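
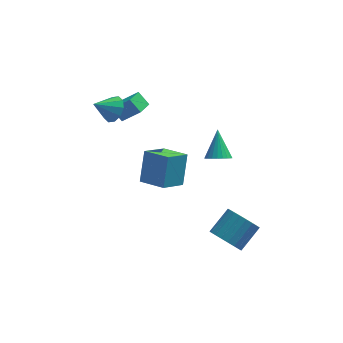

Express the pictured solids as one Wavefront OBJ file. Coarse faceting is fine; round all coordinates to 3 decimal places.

v 3.353 -4.043 -4.022
v 4.043 -3.978 -4.824
v 5.116 -2.972 -3.821
v 4.427 -3.037 -3.018
v 3.784 -3.628 -4.897
v 4.857 -2.623 -3.894
v 3.451 -3.351 -4.819
v 4.524 -2.346 -3.816
v 3.101 -3.193 -4.603
v 4.174 -2.188 -3.599
v 2.794 -3.182 -4.286
v 3.867 -2.177 -3.283
v 2.585 -3.319 -3.923
v 3.658 -2.314 -2.92
v 2.508 -3.582 -3.578
v 3.581 -2.577 -2.575
v 2.577 -3.925 -3.309
v 3.651 -2.92 -2.306
v 2.781 -4.287 -3.164
v 3.854 -3.282 -2.161
v 3.084 -4.608 -3.167
v 4.157 -3.603 -2.163
v 3.433 -4.831 -3.317
v 4.506 -3.826 -2.314
v 3.768 -4.917 -3.59
v 4.842 -3.912 -2.586
v 4.032 -4.852 -3.937
v 5.105 -3.847 -2.934
v 4.179 -4.647 -4.299
v 5.252 -3.642 -3.295
v 4.182 -4.338 -4.612
v 5.256 -3.333 -3.609
v -2.676 1.235 3.147
v -1.647 0.94 4.184
v -2.167 2.206 2.919
v -1.138 1.911 3.955
v -2.102 0.769 2.445
v -1.073 0.474 3.481
v -1.593 1.74 2.216
v -0.564 1.445 3.253
v 3.361 1.794 -2.265
v 4.153 1.701 -2.199
v 3.399 3.126 -0.855
v 4.136 1.928 -2.413
v 4.001 2.135 -2.604
v 3.768 2.289 -2.744
v 3.474 2.369 -2.81
v 3.162 2.361 -2.794
v 2.881 2.266 -2.698
v 2.673 2.1 -2.535
v 2.569 1.887 -2.332
v 2.586 1.661 -2.118
v 2.721 1.454 -1.927
v 2.953 1.299 -1.787
v 3.248 1.22 -1.72
v 3.559 1.228 -1.736
v 3.841 1.322 -1.833
v 4.049 1.489 -1.995
v -2.551 0.785 3.522
v -1.992 0.326 4.04
v -3.649 0.415 4.378
v -2.017 0.841 4.231
v -2.246 1.335 4.151
v -2.591 1.619 3.831
v -2.922 1.584 3.392
v -3.111 1.244 3.003
v -3.086 0.728 2.813
v -2.857 0.234 2.893
v -2.511 -0.049 3.213
v -2.181 -0.014 3.652
v -1.203 -0.653 -1.745
v -0.897 0.406 -0.005
v -0.067 0.363 -2.563
v 0.239 1.422 -0.823
v 0.061 -1.722 -1.317
v 0.367 -0.663 0.423
v 1.197 -0.706 -2.135
v 1.503 0.353 -0.395
f 2 1 5
f 2 5 3
f 3 5 6
f 3 6 4
f 5 1 7
f 5 7 6
f 6 7 8
f 6 8 4
f 7 1 9
f 7 9 8
f 8 9 10
f 8 10 4
f 9 1 11
f 9 11 10
f 10 11 12
f 10 12 4
f 11 1 13
f 11 13 12
f 12 13 14
f 12 14 4
f 13 1 15
f 13 15 14
f 14 15 16
f 14 16 4
f 15 1 17
f 15 17 16
f 16 17 18
f 16 18 4
f 17 1 19
f 17 19 18
f 18 19 20
f 18 20 4
f 19 1 21
f 19 21 20
f 20 21 22
f 20 22 4
f 21 1 23
f 21 23 22
f 22 23 24
f 22 24 4
f 23 1 25
f 23 25 24
f 24 25 26
f 24 26 4
f 25 1 27
f 25 27 26
f 26 27 28
f 26 28 4
f 27 1 29
f 27 29 28
f 28 29 30
f 28 30 4
f 29 1 31
f 29 31 30
f 30 31 32
f 30 32 4
f 31 1 2
f 31 2 32
f 32 2 3
f 32 3 4
f 34 36 33
f 37 34 33
f 33 36 35
f 35 37 33
f 34 40 36
f 38 34 37
f 38 40 34
f 36 40 35
f 39 37 35
f 35 40 39
f 39 38 37
f 40 38 39
f 42 41 44
f 42 44 43
f 44 41 45
f 44 45 43
f 45 41 46
f 45 46 43
f 46 41 47
f 46 47 43
f 47 41 48
f 47 48 43
f 48 41 49
f 48 49 43
f 49 41 50
f 49 50 43
f 50 41 51
f 50 51 43
f 51 41 52
f 51 52 43
f 52 41 53
f 52 53 43
f 53 41 54
f 53 54 43
f 54 41 55
f 54 55 43
f 55 41 56
f 55 56 43
f 56 41 57
f 56 57 43
f 57 41 58
f 57 58 43
f 58 41 42
f 58 42 43
f 60 59 62
f 60 62 61
f 62 59 63
f 62 63 61
f 63 59 64
f 63 64 61
f 64 59 65
f 64 65 61
f 65 59 66
f 65 66 61
f 66 59 67
f 66 67 61
f 67 59 68
f 67 68 61
f 68 59 69
f 68 69 61
f 69 59 70
f 69 70 61
f 70 59 60
f 70 60 61
f 72 74 71
f 75 72 71
f 71 74 73
f 73 75 71
f 72 78 74
f 76 72 75
f 76 78 72
f 74 78 73
f 77 75 73
f 73 78 77
f 77 76 75
f 78 76 77



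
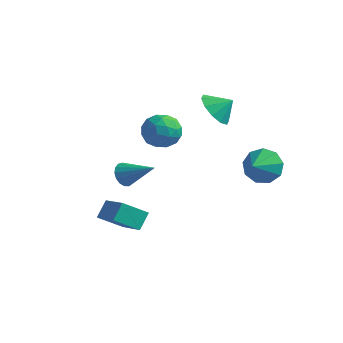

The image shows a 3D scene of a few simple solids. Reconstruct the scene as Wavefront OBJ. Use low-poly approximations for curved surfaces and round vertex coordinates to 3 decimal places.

v -3.975 4.273 1.007
v -2.861 4.357 0.871
v -3.879 2.483 0.689
v -2.765 2.567 0.553
v -3.221 2.715 1.571
v -3.28 3.821 1.768
v -3.46 3.019 -0.208
v -3.519 4.125 -0.011
v -2.543 3.581 0.12
v -2.395 3.394 1.22
v -4.345 3.446 0.34
v -4.197 3.259 1.44
v -3.426 4.472 0.967
v -3.314 2.368 0.593
v -3.581 2.455 1.191
v -2.927 2.504 1.112
v -3.672 4.157 1.494
v -3.018 4.207 1.414
v -3.229 3.242 1.826
v -3.722 2.633 0.146
v -3.068 2.683 0.066
v -3.813 4.336 0.448
v -3.159 4.385 0.369
v -3.511 3.598 -0.266
v -2.585 4.066 0.446
v -2.529 3.013 0.259
v -2.937 3.279 -0.188
v -2.972 3.929 -0.073
v -2.498 3.955 1.092
v -2.441 2.903 0.905
v -2.709 2.99 1.504
v -2.744 3.641 1.619
v -2.311 3.5 0.651
v -4.299 3.937 0.655
v -4.242 2.885 0.468
v -3.996 3.199 -0.059
v -4.031 3.85 0.056
v -4.211 3.827 1.301
v -4.155 2.774 1.114
v -3.768 2.911 1.633
v -3.803 3.561 1.748
v -4.429 3.34 0.909
v 0.023 3.287 3.489
v 0.805 3.198 2.735
v 0.737 3.773 4.171
v 0.493 3.787 2.642
v 0.001 4.186 2.872
v -0.482 4.241 3.338
v -0.772 3.932 3.862
v -0.759 3.377 4.243
v -0.446 2.787 4.336
v 0.046 2.389 4.106
v 0.529 2.333 3.64
v 0.819 2.642 3.116
v -1.344 -2.103 0.959
v -0.977 -2.238 0.355
v 0.264 -1.857 1.881
v -1.026 -1.897 0.348
v -1.147 -1.603 0.481
v -1.313 -1.424 0.724
v -1.487 -1.4 1.02
v -1.628 -1.538 1.303
v -1.704 -1.805 1.507
v -1.697 -2.141 1.586
v -1.61 -2.468 1.521
v -1.462 -2.711 1.327
v -1.287 -2.815 1.049
v -1.125 -2.757 0.751
v -1.013 -2.548 0.5
v -2.847 -2.403 -2.461
v -2.896 -1.643 -1.654
v -2.004 -1.458 -3.301
v -2.053 -0.698 -2.494
v -1.227 -3.142 -1.666
v -1.276 -2.382 -0.859
v -0.384 -2.197 -2.506
v -0.433 -1.437 -1.699
v 2.632 3.685 0.228
v 3.061 4.2 1.074
v 2.868 2.395 0.892
v 2.333 4.117 1.172
v 1.745 3.831 0.827
v 1.572 3.477 0.202
v 1.895 3.221 -0.411
v 2.562 3.181 -0.725
v 3.262 3.377 -0.594
v 3.667 3.717 -0.078
v 3.588 4.042 0.581
f 1 38 17
f 38 12 41
f 17 41 6
f 38 41 17
f 1 17 13
f 17 6 18
f 13 18 2
f 17 18 13
f 1 13 22
f 13 2 23
f 22 23 8
f 13 23 22
f 1 22 34
f 22 8 37
f 34 37 11
f 22 37 34
f 1 34 38
f 34 11 42
f 38 42 12
f 34 42 38
f 2 18 29
f 18 6 32
f 29 32 10
f 18 32 29
f 6 41 19
f 41 12 40
f 19 40 5
f 41 40 19
f 12 42 39
f 42 11 35
f 39 35 3
f 42 35 39
f 11 37 36
f 37 8 24
f 36 24 7
f 37 24 36
f 8 23 28
f 23 2 25
f 28 25 9
f 23 25 28
f 4 30 16
f 30 10 31
f 16 31 5
f 30 31 16
f 4 16 14
f 16 5 15
f 14 15 3
f 16 15 14
f 4 14 21
f 14 3 20
f 21 20 7
f 14 20 21
f 4 21 26
f 21 7 27
f 26 27 9
f 21 27 26
f 4 26 30
f 26 9 33
f 30 33 10
f 26 33 30
f 5 31 19
f 31 10 32
f 19 32 6
f 31 32 19
f 3 15 39
f 15 5 40
f 39 40 12
f 15 40 39
f 7 20 36
f 20 3 35
f 36 35 11
f 20 35 36
f 9 27 28
f 27 7 24
f 28 24 8
f 27 24 28
f 10 33 29
f 33 9 25
f 29 25 2
f 33 25 29
f 44 43 46
f 44 46 45
f 46 43 47
f 46 47 45
f 47 43 48
f 47 48 45
f 48 43 49
f 48 49 45
f 49 43 50
f 49 50 45
f 50 43 51
f 50 51 45
f 51 43 52
f 51 52 45
f 52 43 53
f 52 53 45
f 53 43 54
f 53 54 45
f 54 43 44
f 54 44 45
f 56 55 58
f 56 58 57
f 58 55 59
f 58 59 57
f 59 55 60
f 59 60 57
f 60 55 61
f 60 61 57
f 61 55 62
f 61 62 57
f 62 55 63
f 62 63 57
f 63 55 64
f 63 64 57
f 64 55 65
f 64 65 57
f 65 55 66
f 65 66 57
f 66 55 67
f 66 67 57
f 67 55 68
f 67 68 57
f 68 55 69
f 68 69 57
f 69 55 56
f 69 56 57
f 71 73 70
f 74 71 70
f 70 73 72
f 72 74 70
f 71 77 73
f 75 71 74
f 75 77 71
f 73 77 72
f 76 74 72
f 72 77 76
f 76 75 74
f 77 75 76
f 79 78 81
f 79 81 80
f 81 78 82
f 81 82 80
f 82 78 83
f 82 83 80
f 83 78 84
f 83 84 80
f 84 78 85
f 84 85 80
f 85 78 86
f 85 86 80
f 86 78 87
f 86 87 80
f 87 78 88
f 87 88 80
f 88 78 79
f 88 79 80



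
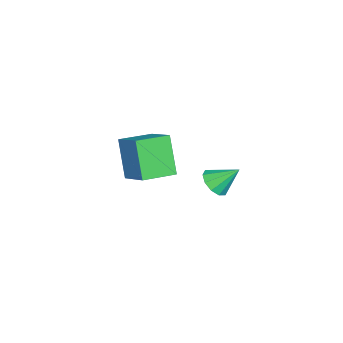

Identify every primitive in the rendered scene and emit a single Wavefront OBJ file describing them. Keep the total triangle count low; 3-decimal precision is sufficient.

v 1.873 -2.544 -0.721
v 0.987 -3.195 1.127
v 2.86 -1.325 0.182
v 1.974 -1.976 2.03
v 3.106 -3.684 -0.53
v 2.22 -4.335 1.318
v 4.093 -2.465 0.373
v 3.207 -3.116 2.221
v -2.733 -1.402 -4.535
v -2.036 -0.978 -4.836
v -2.947 -0.278 -3.445
v -2.467 -0.8 -5.104
v -2.999 -0.852 -5.154
v -3.431 -1.114 -4.968
v -3.596 -1.486 -4.617
v -3.431 -1.826 -4.234
v -3 -2.004 -3.966
v -2.467 -1.952 -3.916
v -2.036 -1.69 -4.101
v -1.871 -1.318 -4.453
f 2 4 1
f 5 2 1
f 1 4 3
f 3 5 1
f 2 8 4
f 6 2 5
f 6 8 2
f 4 8 3
f 7 5 3
f 3 8 7
f 7 6 5
f 8 6 7
f 10 9 12
f 10 12 11
f 12 9 13
f 12 13 11
f 13 9 14
f 13 14 11
f 14 9 15
f 14 15 11
f 15 9 16
f 15 16 11
f 16 9 17
f 16 17 11
f 17 9 18
f 17 18 11
f 18 9 19
f 18 19 11
f 19 9 20
f 19 20 11
f 20 9 10
f 20 10 11



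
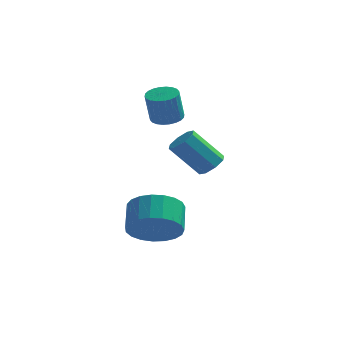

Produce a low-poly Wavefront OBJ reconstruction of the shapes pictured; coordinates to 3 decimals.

v 1.972 1.247 -2.443
v 2.334 1.482 -2.103
v 1.35 1.369 -0.977
v 0.988 1.133 -1.317
v 2.085 1.764 -2.293
v 1.101 1.65 -1.166
v 1.769 1.742 -2.57
v 0.785 1.628 -1.444
v 1.573 1.43 -2.774
v 0.588 1.317 -1.647
v 1.61 1.011 -2.783
v 0.626 0.898 -1.657
v 1.859 0.73 -2.594
v 0.875 0.616 -1.467
v 2.175 0.752 -2.316
v 1.191 0.638 -1.19
v 2.372 1.063 -2.113
v 1.387 0.95 -0.986
v 0.701 -2.011 -3.956
v 1.511 -1.696 -4.258
v 1.389 -0.814 -3.667
v 0.579 -1.129 -3.364
v 1.269 -1.556 -4.519
v 1.146 -0.673 -3.927
v 0.928 -1.494 -4.682
v 0.806 -0.611 -4.09
v 0.548 -1.521 -4.719
v 0.426 -0.638 -4.127
v 0.195 -1.633 -4.625
v 0.073 -0.75 -4.033
v -0.071 -1.811 -4.415
v -0.193 -0.928 -3.823
v -0.203 -2.023 -4.125
v -0.325 -1.14 -3.533
v -0.179 -2.234 -3.807
v -0.301 -1.351 -3.215
v -0.003 -2.406 -3.514
v -0.125 -1.523 -2.922
v 0.295 -2.509 -3.297
v 0.173 -1.626 -2.705
v 0.663 -2.527 -3.195
v 0.541 -1.644 -2.603
v 1.038 -2.455 -3.224
v 0.916 -1.573 -2.632
v 1.355 -2.307 -3.38
v 1.232 -1.424 -2.788
v 1.558 -2.108 -3.635
v 1.436 -1.225 -3.043
v 1.613 -1.892 -3.946
v 1.491 -1.009 -3.354
v 0.383 1.944 -0.668
v 0.815 2.296 -0.543
v 0.688 2.047 0.593
v 0.257 1.696 0.468
v 0.641 2.434 -0.532
v 0.514 2.186 0.604
v 0.428 2.498 -0.542
v 0.301 2.25 0.594
v 0.209 2.478 -0.571
v 0.082 2.23 0.565
v 0.016 2.376 -0.615
v -0.111 2.128 0.521
v -0.121 2.209 -0.667
v -0.248 1.961 0.47
v -0.181 2.001 -0.719
v -0.308 1.753 0.417
v -0.155 1.785 -0.763
v -0.282 1.537 0.373
v -0.048 1.593 -0.793
v -0.175 1.344 0.343
v 0.126 1.454 -0.804
v -0.001 1.206 0.332
v 0.339 1.39 -0.794
v 0.212 1.142 0.342
v 0.558 1.41 -0.765
v 0.431 1.162 0.371
v 0.751 1.512 -0.721
v 0.624 1.264 0.415
v 0.888 1.679 -0.67
v 0.761 1.431 0.467
v 0.948 1.887 -0.617
v 0.821 1.639 0.519
v 0.922 2.103 -0.573
v 0.795 1.855 0.563
f 2 1 5
f 2 5 3
f 3 5 6
f 3 6 4
f 5 1 7
f 5 7 6
f 6 7 8
f 6 8 4
f 7 1 9
f 7 9 8
f 8 9 10
f 8 10 4
f 9 1 11
f 9 11 10
f 10 11 12
f 10 12 4
f 11 1 13
f 11 13 12
f 12 13 14
f 12 14 4
f 13 1 15
f 13 15 14
f 14 15 16
f 14 16 4
f 15 1 17
f 15 17 16
f 16 17 18
f 16 18 4
f 17 1 2
f 17 2 18
f 18 2 3
f 18 3 4
f 20 19 23
f 20 23 21
f 21 23 24
f 21 24 22
f 23 19 25
f 23 25 24
f 24 25 26
f 24 26 22
f 25 19 27
f 25 27 26
f 26 27 28
f 26 28 22
f 27 19 29
f 27 29 28
f 28 29 30
f 28 30 22
f 29 19 31
f 29 31 30
f 30 31 32
f 30 32 22
f 31 19 33
f 31 33 32
f 32 33 34
f 32 34 22
f 33 19 35
f 33 35 34
f 34 35 36
f 34 36 22
f 35 19 37
f 35 37 36
f 36 37 38
f 36 38 22
f 37 19 39
f 37 39 38
f 38 39 40
f 38 40 22
f 39 19 41
f 39 41 40
f 40 41 42
f 40 42 22
f 41 19 43
f 41 43 42
f 42 43 44
f 42 44 22
f 43 19 45
f 43 45 44
f 44 45 46
f 44 46 22
f 45 19 47
f 45 47 46
f 46 47 48
f 46 48 22
f 47 19 49
f 47 49 48
f 48 49 50
f 48 50 22
f 49 19 20
f 49 20 50
f 50 20 21
f 50 21 22
f 52 51 55
f 52 55 53
f 53 55 56
f 53 56 54
f 55 51 57
f 55 57 56
f 56 57 58
f 56 58 54
f 57 51 59
f 57 59 58
f 58 59 60
f 58 60 54
f 59 51 61
f 59 61 60
f 60 61 62
f 60 62 54
f 61 51 63
f 61 63 62
f 62 63 64
f 62 64 54
f 63 51 65
f 63 65 64
f 64 65 66
f 64 66 54
f 65 51 67
f 65 67 66
f 66 67 68
f 66 68 54
f 67 51 69
f 67 69 68
f 68 69 70
f 68 70 54
f 69 51 71
f 69 71 70
f 70 71 72
f 70 72 54
f 71 51 73
f 71 73 72
f 72 73 74
f 72 74 54
f 73 51 75
f 73 75 74
f 74 75 76
f 74 76 54
f 75 51 77
f 75 77 76
f 76 77 78
f 76 78 54
f 77 51 79
f 77 79 78
f 78 79 80
f 78 80 54
f 79 51 81
f 79 81 80
f 80 81 82
f 80 82 54
f 81 51 83
f 81 83 82
f 82 83 84
f 82 84 54
f 83 51 52
f 83 52 84
f 84 52 53
f 84 53 54



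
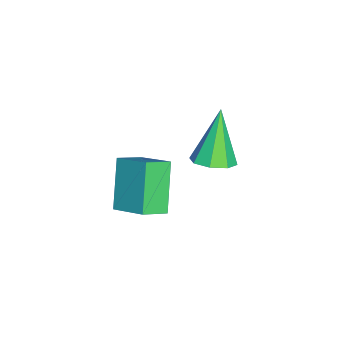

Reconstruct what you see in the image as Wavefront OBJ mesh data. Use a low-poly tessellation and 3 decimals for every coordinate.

v -0.914 -3.901 -2.796
v -0.275 -2.899 -2.155
v 0.245 -3.794 -4.117
v 0.883 -2.792 -3.476
v -0.363 -4.528 -2.364
v 0.275 -3.526 -1.723
v 0.795 -4.421 -3.685
v 1.434 -3.419 -3.044
v -2.593 -1.992 -4.421
v -1.94 -2.004 -4.052
v -3.567 -1.928 -2.699
v -2.116 -1.471 -4.171
v -2.57 -1.243 -4.436
v -3.038 -1.453 -4.693
v -3.246 -1.98 -4.791
v -3.071 -2.513 -4.672
v -2.616 -2.742 -4.406
v -2.148 -2.531 -4.15
f 2 4 1
f 5 2 1
f 1 4 3
f 3 5 1
f 2 8 4
f 6 2 5
f 6 8 2
f 4 8 3
f 7 5 3
f 3 8 7
f 7 6 5
f 8 6 7
f 10 9 12
f 10 12 11
f 12 9 13
f 12 13 11
f 13 9 14
f 13 14 11
f 14 9 15
f 14 15 11
f 15 9 16
f 15 16 11
f 16 9 17
f 16 17 11
f 17 9 18
f 17 18 11
f 18 9 10
f 18 10 11



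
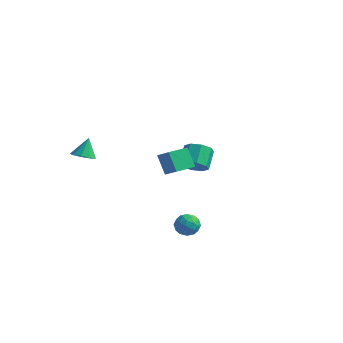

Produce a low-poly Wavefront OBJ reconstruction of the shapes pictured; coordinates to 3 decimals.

v 2.579 -2.473 -2.204
v 3.051 -2.24 -1.819
v 2.489 -3.32 -1.581
v 2.961 -3.087 -1.196
v 2.381 -2.79 -1.217
v 2.437 -2.266 -1.602
v 3.103 -3.294 -1.798
v 3.159 -2.77 -2.183
v 3.375 -2.747 -1.568
v 2.929 -2.436 -1.209
v 2.611 -3.124 -2.191
v 2.165 -2.813 -1.832
v 2.823 -2.282 -2.066
v 2.717 -3.278 -1.334
v 2.376 -3.103 -1.346
v 2.654 -2.966 -1.12
v 2.462 -2.298 -1.938
v 2.739 -2.161 -1.712
v 2.346 -2.484 -1.358
v 2.801 -3.399 -1.688
v 3.078 -3.262 -1.462
v 2.886 -2.594 -2.28
v 3.164 -2.457 -2.054
v 3.194 -3.076 -2.042
v 3.291 -2.444 -1.693
v 3.238 -2.941 -1.327
v 3.321 -3.063 -1.68
v 3.354 -2.755 -1.907
v 3.029 -2.261 -1.482
v 2.976 -2.758 -1.116
v 2.635 -2.583 -1.128
v 2.668 -2.276 -1.354
v 3.219 -2.559 -1.334
v 2.564 -2.802 -2.284
v 2.511 -3.299 -1.918
v 2.872 -3.284 -2.046
v 2.905 -2.977 -2.272
v 2.302 -2.619 -2.073
v 2.249 -3.116 -1.707
v 2.186 -2.805 -1.493
v 2.219 -2.497 -1.72
v 2.321 -3.001 -2.066
v -2.896 -3.366 1.174
v -2.299 -3.175 1.112
v -2.944 -2.894 2.166
v -2.567 -2.875 0.956
v -2.989 -2.805 0.902
v -3.367 -2.998 0.976
v -3.525 -3.363 1.142
v -3.389 -3.729 1.323
v -3.022 -3.926 1.434
v -2.596 -3.861 1.424
v -2.311 -3.564 1.296
v -1.297 0.151 0.273
v -0.408 -0.107 0.885
v -0.981 1.194 0.255
v -0.092 0.936 0.868
v -0.668 -0.056 -0.728
v 0.221 -0.314 -0.115
v -0.352 0.987 -0.745
v 0.537 0.729 -0.133
v -0.983 2.616 -1.418
v -0.272 2.678 -1.186
v -0.607 3.526 -0.39
v -1.317 3.464 -0.622
v -0.394 3.036 -1.618
v -0.728 3.884 -0.822
v -0.861 3.147 -1.933
v -1.195 3.995 -1.137
v -1.399 2.948 -1.946
v -1.733 3.796 -1.151
v -1.693 2.554 -1.65
v -2.028 3.402 -0.854
v -1.572 2.196 -1.218
v -1.906 3.044 -0.422
v -1.105 2.085 -0.903
v -1.439 2.933 -0.107
v -0.567 2.284 -0.889
v -0.901 3.132 -0.094
f 1 38 17
f 38 12 41
f 17 41 6
f 38 41 17
f 1 17 13
f 17 6 18
f 13 18 2
f 17 18 13
f 1 13 22
f 13 2 23
f 22 23 8
f 13 23 22
f 1 22 34
f 22 8 37
f 34 37 11
f 22 37 34
f 1 34 38
f 34 11 42
f 38 42 12
f 34 42 38
f 2 18 29
f 18 6 32
f 29 32 10
f 18 32 29
f 6 41 19
f 41 12 40
f 19 40 5
f 41 40 19
f 12 42 39
f 42 11 35
f 39 35 3
f 42 35 39
f 11 37 36
f 37 8 24
f 36 24 7
f 37 24 36
f 8 23 28
f 23 2 25
f 28 25 9
f 23 25 28
f 4 30 16
f 30 10 31
f 16 31 5
f 30 31 16
f 4 16 14
f 16 5 15
f 14 15 3
f 16 15 14
f 4 14 21
f 14 3 20
f 21 20 7
f 14 20 21
f 4 21 26
f 21 7 27
f 26 27 9
f 21 27 26
f 4 26 30
f 26 9 33
f 30 33 10
f 26 33 30
f 5 31 19
f 31 10 32
f 19 32 6
f 31 32 19
f 3 15 39
f 15 5 40
f 39 40 12
f 15 40 39
f 7 20 36
f 20 3 35
f 36 35 11
f 20 35 36
f 9 27 28
f 27 7 24
f 28 24 8
f 27 24 28
f 10 33 29
f 33 9 25
f 29 25 2
f 33 25 29
f 44 43 46
f 44 46 45
f 46 43 47
f 46 47 45
f 47 43 48
f 47 48 45
f 48 43 49
f 48 49 45
f 49 43 50
f 49 50 45
f 50 43 51
f 50 51 45
f 51 43 52
f 51 52 45
f 52 43 53
f 52 53 45
f 53 43 44
f 53 44 45
f 55 57 54
f 58 55 54
f 54 57 56
f 56 58 54
f 55 61 57
f 59 55 58
f 59 61 55
f 57 61 56
f 60 58 56
f 56 61 60
f 60 59 58
f 61 59 60
f 63 62 66
f 63 66 64
f 64 66 67
f 64 67 65
f 66 62 68
f 66 68 67
f 67 68 69
f 67 69 65
f 68 62 70
f 68 70 69
f 69 70 71
f 69 71 65
f 70 62 72
f 70 72 71
f 71 72 73
f 71 73 65
f 72 62 74
f 72 74 73
f 73 74 75
f 73 75 65
f 74 62 76
f 74 76 75
f 75 76 77
f 75 77 65
f 76 62 78
f 76 78 77
f 77 78 79
f 77 79 65
f 78 62 63
f 78 63 79
f 79 63 64
f 79 64 65



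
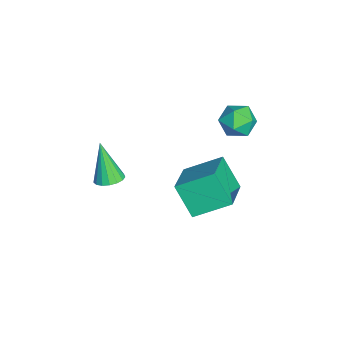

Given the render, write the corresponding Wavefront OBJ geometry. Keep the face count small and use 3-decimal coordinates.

v 0.032 1.106 2.185
v 1.933 0.68 3.021
v 0.017 2.784 3.075
v 1.918 2.358 3.911
v 0.802 1.842 0.809
v 2.703 1.416 1.645
v 0.787 3.52 1.699
v 2.688 3.094 2.535
v -3.211 4.431 2.285
v -2.393 3.991 2.056
v -3.727 3.129 2.944
v -2.909 2.689 2.715
v -2.912 3.378 3.379
v -2.594 4.183 2.972
v -3.526 2.937 2.028
v -3.208 3.742 1.621
v -2.587 3.068 1.898
v -2.208 3.34 2.733
v -3.912 3.78 2.267
v -3.533 4.052 3.102
v -1.599 -2.146 -0.238
v -0.93 -2.112 0.025
v -2.341 -2.534 1.698
v -1.043 -1.788 0.046
v -1.284 -1.545 0.003
v -1.597 -1.44 -0.096
v -1.911 -1.497 -0.228
v -2.153 -1.702 -0.361
v -2.268 -2.009 -0.467
v -2.23 -2.348 -0.52
v -2.048 -2.64 -0.509
v -1.763 -2.819 -0.436
v -1.44 -2.844 -0.317
v -1.154 -2.709 -0.181
v -0.97 -2.445 -0.057
f 2 4 1
f 5 2 1
f 1 4 3
f 3 5 1
f 2 8 4
f 6 2 5
f 6 8 2
f 4 8 3
f 7 5 3
f 3 8 7
f 7 6 5
f 8 6 7
f 9 20 14
f 9 14 10
f 9 10 16
f 9 16 19
f 9 19 20
f 10 14 18
f 14 20 13
f 20 19 11
f 19 16 15
f 16 10 17
f 12 18 13
f 12 13 11
f 12 11 15
f 12 15 17
f 12 17 18
f 13 18 14
f 11 13 20
f 15 11 19
f 17 15 16
f 18 17 10
f 22 21 24
f 22 24 23
f 24 21 25
f 24 25 23
f 25 21 26
f 25 26 23
f 26 21 27
f 26 27 23
f 27 21 28
f 27 28 23
f 28 21 29
f 28 29 23
f 29 21 30
f 29 30 23
f 30 21 31
f 30 31 23
f 31 21 32
f 31 32 23
f 32 21 33
f 32 33 23
f 33 21 34
f 33 34 23
f 34 21 35
f 34 35 23
f 35 21 22
f 35 22 23



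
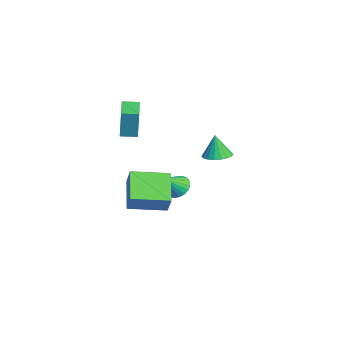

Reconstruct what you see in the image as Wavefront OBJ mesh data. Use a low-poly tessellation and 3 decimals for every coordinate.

v 0.252 3.364 0.488
v 0.715 4.069 0.6
v 0.068 3.256 1.932
v 0.363 4.203 0.565
v -0.011 4.172 0.515
v -0.332 3.981 0.459
v -0.538 3.667 0.41
v -0.587 3.294 0.375
v -0.47 2.934 0.363
v -0.21 2.66 0.376
v 0.142 2.525 0.411
v 0.515 2.556 0.461
v 0.837 2.748 0.516
v 1.043 3.061 0.566
v 1.092 3.435 0.6
v 0.975 3.794 0.612
v 2.527 -1.817 0.176
v 3.233 -1.72 1.276
v 2.64 0.265 -0.079
v 3.346 0.361 1.02
v 4.234 -2.041 -0.9
v 4.94 -1.945 0.199
v 4.347 0.04 -1.156
v 5.053 0.137 -0.056
v -3.089 1.754 -3.65
v -2.522 1.493 -4.198
v -2.471 0.786 -2.55
v -2.362 1.762 -4.051
v -2.328 2.029 -3.835
v -2.425 2.248 -3.588
v -2.638 2.383 -3.351
v -2.928 2.408 -3.166
v -3.246 2.32 -3.064
v -3.537 2.134 -3.064
v -3.75 1.883 -3.166
v -3.849 1.609 -3.351
v -3.817 1.36 -3.588
v -3.659 1.179 -3.835
v -3.402 1.098 -4.051
v -3.091 1.13 -4.197
v -2.78 1.269 -4.249
v -1.469 -1.598 2.414
v -1.288 -1.536 4.183
v -1.326 -0.66 2.366
v -1.145 -0.598 4.136
v 0.085 -1.842 2.264
v 0.266 -1.78 4.034
v 0.228 -0.904 2.217
v 0.409 -0.842 3.986
f 2 1 4
f 2 4 3
f 4 1 5
f 4 5 3
f 5 1 6
f 5 6 3
f 6 1 7
f 6 7 3
f 7 1 8
f 7 8 3
f 8 1 9
f 8 9 3
f 9 1 10
f 9 10 3
f 10 1 11
f 10 11 3
f 11 1 12
f 11 12 3
f 12 1 13
f 12 13 3
f 13 1 14
f 13 14 3
f 14 1 15
f 14 15 3
f 15 1 16
f 15 16 3
f 16 1 2
f 16 2 3
f 18 20 17
f 21 18 17
f 17 20 19
f 19 21 17
f 18 24 20
f 22 18 21
f 22 24 18
f 20 24 19
f 23 21 19
f 19 24 23
f 23 22 21
f 24 22 23
f 26 25 28
f 26 28 27
f 28 25 29
f 28 29 27
f 29 25 30
f 29 30 27
f 30 25 31
f 30 31 27
f 31 25 32
f 31 32 27
f 32 25 33
f 32 33 27
f 33 25 34
f 33 34 27
f 34 25 35
f 34 35 27
f 35 25 36
f 35 36 27
f 36 25 37
f 36 37 27
f 37 25 38
f 37 38 27
f 38 25 39
f 38 39 27
f 39 25 40
f 39 40 27
f 40 25 41
f 40 41 27
f 41 25 26
f 41 26 27
f 43 45 42
f 46 43 42
f 42 45 44
f 44 46 42
f 43 49 45
f 47 43 46
f 47 49 43
f 45 49 44
f 48 46 44
f 44 49 48
f 48 47 46
f 49 47 48



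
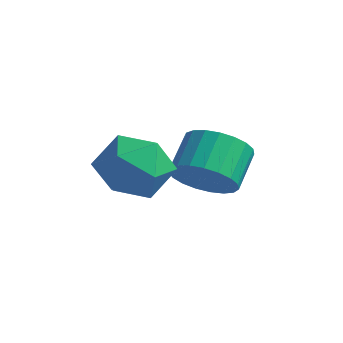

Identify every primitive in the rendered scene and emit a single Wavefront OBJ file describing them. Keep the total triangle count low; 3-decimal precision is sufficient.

v 1.555 -0.411 -3.467
v 2.501 -0.347 -3.119
v 2.111 0.674 -2.245
v 1.165 0.611 -2.593
v 2.507 -0.073 -3.437
v 2.116 0.948 -2.563
v 2.347 0.143 -3.76
v 1.957 1.164 -2.886
v 2.051 0.263 -4.033
v 1.661 1.284 -3.159
v 1.67 0.267 -4.207
v 1.279 1.288 -3.333
v 1.268 0.153 -4.254
v 0.878 1.175 -3.38
v 0.916 -0.058 -4.165
v 0.526 0.964 -3.291
v 0.674 -0.33 -3.955
v 0.284 0.692 -3.081
v 0.585 -0.616 -3.661
v 0.195 0.406 -2.786
v 0.664 -0.866 -3.333
v 0.273 0.155 -2.459
v 0.897 -1.038 -3.028
v 0.506 -0.017 -2.154
v 1.243 -1.101 -2.8
v 0.853 -0.08 -1.925
v 1.644 -1.045 -2.686
v 1.253 -0.024 -1.812
v 2.029 -0.879 -2.708
v 1.638 0.142 -1.834
v 2.332 -0.632 -2.861
v 1.942 0.389 -1.987
v 1.283 -1.882 -1.683
v 1.833 -2.513 -2.555
v -0.373 -1.887 -2.725
v 0.177 -2.518 -3.597
v -0.051 -3.036 -2.529
v 0.972 -3.033 -1.885
v 0.488 -1.367 -3.395
v 1.511 -1.364 -2.751
v 1.342 -2.194 -3.614
v 1.009 -3.226 -3.078
v 0.451 -1.174 -2.202
v 0.118 -2.206 -1.666
f 2 1 5
f 2 5 3
f 3 5 6
f 3 6 4
f 5 1 7
f 5 7 6
f 6 7 8
f 6 8 4
f 7 1 9
f 7 9 8
f 8 9 10
f 8 10 4
f 9 1 11
f 9 11 10
f 10 11 12
f 10 12 4
f 11 1 13
f 11 13 12
f 12 13 14
f 12 14 4
f 13 1 15
f 13 15 14
f 14 15 16
f 14 16 4
f 15 1 17
f 15 17 16
f 16 17 18
f 16 18 4
f 17 1 19
f 17 19 18
f 18 19 20
f 18 20 4
f 19 1 21
f 19 21 20
f 20 21 22
f 20 22 4
f 21 1 23
f 21 23 22
f 22 23 24
f 22 24 4
f 23 1 25
f 23 25 24
f 24 25 26
f 24 26 4
f 25 1 27
f 25 27 26
f 26 27 28
f 26 28 4
f 27 1 29
f 27 29 28
f 28 29 30
f 28 30 4
f 29 1 31
f 29 31 30
f 30 31 32
f 30 32 4
f 31 1 2
f 31 2 32
f 32 2 3
f 32 3 4
f 33 44 38
f 33 38 34
f 33 34 40
f 33 40 43
f 33 43 44
f 34 38 42
f 38 44 37
f 44 43 35
f 43 40 39
f 40 34 41
f 36 42 37
f 36 37 35
f 36 35 39
f 36 39 41
f 36 41 42
f 37 42 38
f 35 37 44
f 39 35 43
f 41 39 40
f 42 41 34



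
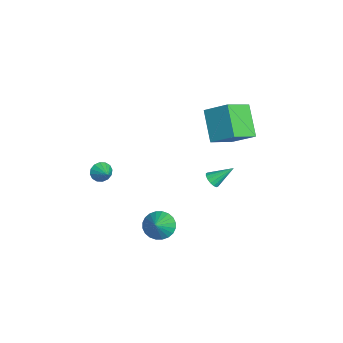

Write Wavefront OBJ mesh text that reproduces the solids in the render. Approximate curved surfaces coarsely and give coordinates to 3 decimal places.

v 0.126 2.137 -1.028
v 0.604 1.982 -0.858
v 0.174 3.263 -0.132
v 0.655 2.148 -1.07
v 0.564 2.312 -1.271
v 0.356 2.429 -1.407
v 0.086 2.467 -1.441
v -0.173 2.417 -1.364
v -0.351 2.292 -1.198
v -0.402 2.125 -0.986
v -0.311 1.962 -0.785
v -0.103 1.845 -0.65
v 0.167 1.807 -0.615
v 0.425 1.857 -0.692
v -4.147 -3.354 -3.48
v -3.793 -3.626 -3.965
v -3.253 -3.046 -3
v -3.849 -3.305 -4.067
v -3.985 -2.997 -4.011
v -4.165 -2.784 -3.812
v -4.339 -2.724 -3.525
v -4.462 -2.832 -3.225
v -4.501 -3.081 -2.994
v -4.445 -3.402 -2.893
v -4.309 -3.71 -2.948
v -4.13 -3.923 -3.147
v -3.955 -3.983 -3.434
v -3.832 -3.875 -3.734
v -4.486 2.319 0.938
v -3.693 3.478 1.932
v -5.378 3.651 0.098
v -4.586 4.809 1.092
v -2.914 2.471 -0.492
v -2.122 3.629 0.502
v -3.807 3.802 -1.332
v -3.014 4.961 -0.338
v 0.448 -0.7 -4.279
v 1.082 -0.6 -4.91
v 1.612 -1.04 -3.161
v 1.058 -0.273 -4.784
v 0.941 -0.01 -4.582
v 0.748 0.147 -4.334
v 0.51 0.175 -4.078
v 0.263 0.07 -3.852
v 0.043 -0.152 -3.691
v -0.115 -0.457 -3.62
v -0.187 -0.799 -3.649
v -0.162 -1.127 -3.774
v -0.045 -1.389 -3.976
v 0.147 -1.546 -4.224
v 0.385 -1.575 -4.481
v 0.633 -1.47 -4.706
v 0.852 -1.248 -4.867
v 1.01 -0.942 -4.939
f 2 1 4
f 2 4 3
f 4 1 5
f 4 5 3
f 5 1 6
f 5 6 3
f 6 1 7
f 6 7 3
f 7 1 8
f 7 8 3
f 8 1 9
f 8 9 3
f 9 1 10
f 9 10 3
f 10 1 11
f 10 11 3
f 11 1 12
f 11 12 3
f 12 1 13
f 12 13 3
f 13 1 14
f 13 14 3
f 14 1 2
f 14 2 3
f 16 15 18
f 16 18 17
f 18 15 19
f 18 19 17
f 19 15 20
f 19 20 17
f 20 15 21
f 20 21 17
f 21 15 22
f 21 22 17
f 22 15 23
f 22 23 17
f 23 15 24
f 23 24 17
f 24 15 25
f 24 25 17
f 25 15 26
f 25 26 17
f 26 15 27
f 26 27 17
f 27 15 28
f 27 28 17
f 28 15 16
f 28 16 17
f 30 32 29
f 33 30 29
f 29 32 31
f 31 33 29
f 30 36 32
f 34 30 33
f 34 36 30
f 32 36 31
f 35 33 31
f 31 36 35
f 35 34 33
f 36 34 35
f 38 37 40
f 38 40 39
f 40 37 41
f 40 41 39
f 41 37 42
f 41 42 39
f 42 37 43
f 42 43 39
f 43 37 44
f 43 44 39
f 44 37 45
f 44 45 39
f 45 37 46
f 45 46 39
f 46 37 47
f 46 47 39
f 47 37 48
f 47 48 39
f 48 37 49
f 48 49 39
f 49 37 50
f 49 50 39
f 50 37 51
f 50 51 39
f 51 37 52
f 51 52 39
f 52 37 53
f 52 53 39
f 53 37 54
f 53 54 39
f 54 37 38
f 54 38 39



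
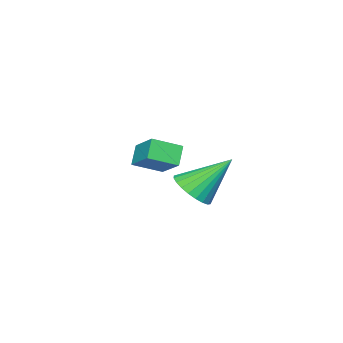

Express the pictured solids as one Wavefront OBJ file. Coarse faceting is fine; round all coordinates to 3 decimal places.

v 4.209 3.295 -1.941
v 4.696 2.837 -1.309
v 3.331 4.405 -0.459
v 4.917 3.11 -1.383
v 5.03 3.411 -1.542
v 5.018 3.695 -1.762
v 4.883 3.918 -2.009
v 4.645 4.046 -2.245
v 4.341 4.059 -2.436
v 4.017 3.957 -2.551
v 3.722 3.753 -2.573
v 3.501 3.48 -2.499
v 3.388 3.178 -2.34
v 3.4 2.895 -2.121
v 3.536 2.672 -1.874
v 3.773 2.544 -1.637
v 4.077 2.53 -1.447
v 4.401 2.633 -1.332
v 0.449 -0.788 -3.151
v -0.155 -1.026 -2.364
v 0.988 0.383 -2.383
v 0.384 0.145 -1.596
v 1.416 -1.565 -2.644
v 0.812 -1.803 -1.857
v 1.955 -0.394 -1.876
v 1.351 -0.632 -1.089
f 2 1 4
f 2 4 3
f 4 1 5
f 4 5 3
f 5 1 6
f 5 6 3
f 6 1 7
f 6 7 3
f 7 1 8
f 7 8 3
f 8 1 9
f 8 9 3
f 9 1 10
f 9 10 3
f 10 1 11
f 10 11 3
f 11 1 12
f 11 12 3
f 12 1 13
f 12 13 3
f 13 1 14
f 13 14 3
f 14 1 15
f 14 15 3
f 15 1 16
f 15 16 3
f 16 1 17
f 16 17 3
f 17 1 18
f 17 18 3
f 18 1 2
f 18 2 3
f 20 22 19
f 23 20 19
f 19 22 21
f 21 23 19
f 20 26 22
f 24 20 23
f 24 26 20
f 22 26 21
f 25 23 21
f 21 26 25
f 25 24 23
f 26 24 25



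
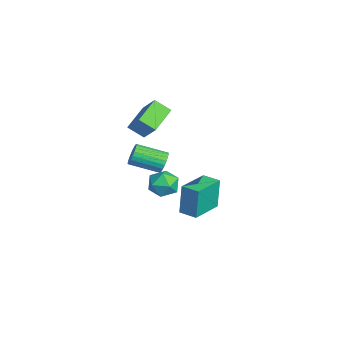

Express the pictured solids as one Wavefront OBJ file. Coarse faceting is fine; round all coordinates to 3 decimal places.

v -3.221 -1.919 -0.084
v -4.482 -0.904 0.556
v -2.877 -1.084 -0.73
v -4.138 -0.07 -0.09
v -2.242 -1.43 1.07
v -3.503 -0.416 1.71
v -1.898 -0.596 0.424
v -3.159 0.419 1.064
v -1.833 -0.169 -2.137
v -1.612 -0.441 -2.743
v -2.005 -2.083 -2.149
v -2.227 -1.811 -1.543
v -1.382 -0.443 -2.596
v -1.775 -2.085 -2.002
v -1.22 -0.404 -2.38
v -1.613 -2.046 -1.786
v -1.152 -0.328 -2.126
v -1.545 -1.97 -1.532
v -1.187 -0.229 -1.874
v -1.581 -1.871 -1.28
v -1.321 -0.12 -1.662
v -1.714 -1.762 -1.068
v -1.533 -0.019 -1.523
v -1.926 -1.661 -0.929
v -1.791 0.06 -1.477
v -2.184 -1.583 -0.883
v -2.055 0.103 -1.531
v -2.448 -1.539 -0.937
v -2.285 0.105 -1.678
v -2.678 -1.537 -1.084
v -2.447 0.066 -1.894
v -2.84 -1.576 -1.3
v -2.515 -0.01 -2.148
v -2.908 -1.652 -1.554
v -2.479 -0.109 -2.4
v -2.873 -1.751 -1.806
v -2.346 -0.218 -2.612
v -2.739 -1.86 -2.018
v -2.134 -0.319 -2.751
v -2.527 -1.961 -2.157
v -1.876 -0.397 -2.797
v -2.269 -2.04 -2.203
v 0.86 0.217 -4.214
v 0.681 0.363 -2.338
v -0.536 1.587 -4.454
v -0.714 1.733 -2.578
v 1.594 0.967 -4.202
v 1.416 1.113 -2.326
v 0.199 2.337 -4.442
v 0.02 2.483 -2.566
v 2.768 -0.76 0.389
v 3.505 -0.261 0.311
v 3.335 -1.739 -0.511
v 4.072 -1.24 -0.589
v 3.89 -1.649 0.184
v 3.539 -1.044 0.74
v 3.301 -0.956 -0.94
v 2.95 -0.351 -0.384
v 3.835 -0.382 -0.511
v 4.198 -0.81 0.184
v 2.642 -1.19 -0.384
v 3.005 -1.618 0.311
f 2 4 1
f 5 2 1
f 1 4 3
f 3 5 1
f 2 8 4
f 6 2 5
f 6 8 2
f 4 8 3
f 7 5 3
f 3 8 7
f 7 6 5
f 8 6 7
f 10 9 13
f 10 13 11
f 11 13 14
f 11 14 12
f 13 9 15
f 13 15 14
f 14 15 16
f 14 16 12
f 15 9 17
f 15 17 16
f 16 17 18
f 16 18 12
f 17 9 19
f 17 19 18
f 18 19 20
f 18 20 12
f 19 9 21
f 19 21 20
f 20 21 22
f 20 22 12
f 21 9 23
f 21 23 22
f 22 23 24
f 22 24 12
f 23 9 25
f 23 25 24
f 24 25 26
f 24 26 12
f 25 9 27
f 25 27 26
f 26 27 28
f 26 28 12
f 27 9 29
f 27 29 28
f 28 29 30
f 28 30 12
f 29 9 31
f 29 31 30
f 30 31 32
f 30 32 12
f 31 9 33
f 31 33 32
f 32 33 34
f 32 34 12
f 33 9 35
f 33 35 34
f 34 35 36
f 34 36 12
f 35 9 37
f 35 37 36
f 36 37 38
f 36 38 12
f 37 9 39
f 37 39 38
f 38 39 40
f 38 40 12
f 39 9 41
f 39 41 40
f 40 41 42
f 40 42 12
f 41 9 10
f 41 10 42
f 42 10 11
f 42 11 12
f 44 46 43
f 47 44 43
f 43 46 45
f 45 47 43
f 44 50 46
f 48 44 47
f 48 50 44
f 46 50 45
f 49 47 45
f 45 50 49
f 49 48 47
f 50 48 49
f 51 62 56
f 51 56 52
f 51 52 58
f 51 58 61
f 51 61 62
f 52 56 60
f 56 62 55
f 62 61 53
f 61 58 57
f 58 52 59
f 54 60 55
f 54 55 53
f 54 53 57
f 54 57 59
f 54 59 60
f 55 60 56
f 53 55 62
f 57 53 61
f 59 57 58
f 60 59 52



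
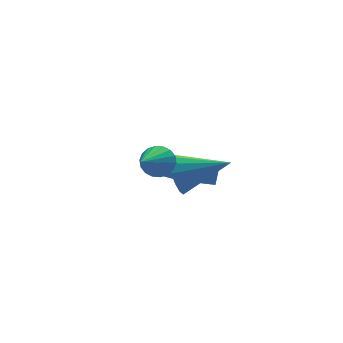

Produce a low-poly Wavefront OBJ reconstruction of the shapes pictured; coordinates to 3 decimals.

v 1.102 2.594 -1.825
v -0.265 1.687 -0.612
v 0.088 3.824 -2.048
v -1.279 2.917 -0.835
v 1.479 3.043 -1.065
v 0.112 2.136 0.148
v 0.465 4.273 -1.288
v -0.902 3.366 -0.075
v -3.049 -1.216 2.766
v -2.461 -1.531 3.11
v -4.251 -2.424 3.714
v -2.546 -1.284 3.318
v -2.729 -1.023 3.417
v -2.977 -0.801 3.386
v -3.238 -0.661 3.234
v -3.462 -0.631 2.988
v -3.604 -0.716 2.698
v -3.637 -0.901 2.422
v -3.552 -1.148 2.214
v -3.369 -1.409 2.115
v -3.122 -1.631 2.145
v -2.86 -1.771 2.298
v -2.636 -1.801 2.544
v -2.494 -1.716 2.833
v -2.34 -1.404 1.975
v -1.903 -1.156 1.122
v -0.46 -2.276 2.685
v -1.832 -0.752 1.43
v -1.897 -0.524 1.884
v -2.081 -0.531 2.362
v -2.334 -0.772 2.737
v -2.589 -1.183 2.907
v -2.777 -1.653 2.828
v -2.848 -2.056 2.52
v -2.783 -2.285 2.066
v -2.599 -2.278 1.588
v -2.345 -2.037 1.213
v -2.091 -1.626 1.043
f 2 4 1
f 5 2 1
f 1 4 3
f 3 5 1
f 2 8 4
f 6 2 5
f 6 8 2
f 4 8 3
f 7 5 3
f 3 8 7
f 7 6 5
f 8 6 7
f 10 9 12
f 10 12 11
f 12 9 13
f 12 13 11
f 13 9 14
f 13 14 11
f 14 9 15
f 14 15 11
f 15 9 16
f 15 16 11
f 16 9 17
f 16 17 11
f 17 9 18
f 17 18 11
f 18 9 19
f 18 19 11
f 19 9 20
f 19 20 11
f 20 9 21
f 20 21 11
f 21 9 22
f 21 22 11
f 22 9 23
f 22 23 11
f 23 9 24
f 23 24 11
f 24 9 10
f 24 10 11
f 26 25 28
f 26 28 27
f 28 25 29
f 28 29 27
f 29 25 30
f 29 30 27
f 30 25 31
f 30 31 27
f 31 25 32
f 31 32 27
f 32 25 33
f 32 33 27
f 33 25 34
f 33 34 27
f 34 25 35
f 34 35 27
f 35 25 36
f 35 36 27
f 36 25 37
f 36 37 27
f 37 25 38
f 37 38 27
f 38 25 26
f 38 26 27



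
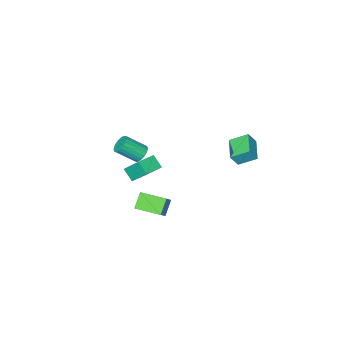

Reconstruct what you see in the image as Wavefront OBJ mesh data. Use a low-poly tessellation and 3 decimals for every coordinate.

v -0.415 -4.867 -3.018
v -0.699 -3.802 -1.804
v -0.451 -4.135 -3.668
v -0.735 -3.07 -2.454
v 0.815 -4.69 -2.886
v 0.531 -3.625 -1.672
v 0.779 -3.958 -3.536
v 0.495 -2.893 -2.322
v -1.557 2.703 2.65
v -2.309 3.435 3.252
v -0.69 3.849 2.34
v -1.442 4.581 2.941
v -1.098 2.559 3.399
v -1.85 3.291 4
v -0.231 3.705 3.088
v -0.983 4.437 3.69
v 1.535 -1.666 -2.744
v 2.596 -0.717 -1.411
v 0.65 -0.409 -2.936
v 1.71 0.541 -1.603
v 2.23 -1.301 -3.557
v 3.29 -0.351 -2.224
v 1.344 -0.043 -3.749
v 2.405 0.906 -2.416
v 0.584 -3.287 -0.71
v 0.925 -2.761 -0.648
v 1.877 -3.487 0.272
v 1.536 -4.013 0.21
v 0.753 -2.738 -0.451
v 1.705 -3.464 0.468
v 0.551 -2.81 -0.3
v 1.504 -3.536 0.62
v 0.356 -2.964 -0.219
v 1.308 -3.69 0.701
v 0.2 -3.175 -0.223
v 1.152 -3.9 0.696
v 0.11 -3.404 -0.312
v 1.062 -4.13 0.608
v 0.102 -3.614 -0.469
v 1.054 -4.34 0.451
v 0.178 -3.767 -0.668
v 1.13 -4.493 0.252
v 0.323 -3.837 -0.874
v 1.276 -4.563 0.046
v 0.514 -3.812 -1.052
v 1.466 -4.538 -0.132
v 0.717 -3.696 -1.17
v 1.669 -4.422 -0.251
v 0.897 -3.51 -1.209
v 1.849 -4.235 -0.29
v 1.022 -3.285 -1.162
v 1.975 -4.01 -0.242
v 1.072 -3.06 -1.037
v 2.025 -3.786 -0.117
v 1.038 -2.875 -0.855
v 1.99 -3.601 0.065
f 2 4 1
f 5 2 1
f 1 4 3
f 3 5 1
f 2 8 4
f 6 2 5
f 6 8 2
f 4 8 3
f 7 5 3
f 3 8 7
f 7 6 5
f 8 6 7
f 10 12 9
f 13 10 9
f 9 12 11
f 11 13 9
f 10 16 12
f 14 10 13
f 14 16 10
f 12 16 11
f 15 13 11
f 11 16 15
f 15 14 13
f 16 14 15
f 18 20 17
f 21 18 17
f 17 20 19
f 19 21 17
f 18 24 20
f 22 18 21
f 22 24 18
f 20 24 19
f 23 21 19
f 19 24 23
f 23 22 21
f 24 22 23
f 26 25 29
f 26 29 27
f 27 29 30
f 27 30 28
f 29 25 31
f 29 31 30
f 30 31 32
f 30 32 28
f 31 25 33
f 31 33 32
f 32 33 34
f 32 34 28
f 33 25 35
f 33 35 34
f 34 35 36
f 34 36 28
f 35 25 37
f 35 37 36
f 36 37 38
f 36 38 28
f 37 25 39
f 37 39 38
f 38 39 40
f 38 40 28
f 39 25 41
f 39 41 40
f 40 41 42
f 40 42 28
f 41 25 43
f 41 43 42
f 42 43 44
f 42 44 28
f 43 25 45
f 43 45 44
f 44 45 46
f 44 46 28
f 45 25 47
f 45 47 46
f 46 47 48
f 46 48 28
f 47 25 49
f 47 49 48
f 48 49 50
f 48 50 28
f 49 25 51
f 49 51 50
f 50 51 52
f 50 52 28
f 51 25 53
f 51 53 52
f 52 53 54
f 52 54 28
f 53 25 55
f 53 55 54
f 54 55 56
f 54 56 28
f 55 25 26
f 55 26 56
f 56 26 27
f 56 27 28



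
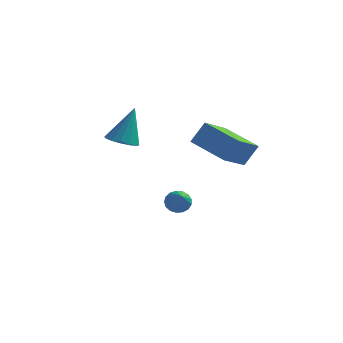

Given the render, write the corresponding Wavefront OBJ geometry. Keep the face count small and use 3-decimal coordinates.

v -1.454 3.126 -0.001
v -0.918 2.582 0.102
v -1.086 3.814 1.721
v -0.724 2.889 -0.062
v -0.725 3.259 -0.21
v -0.921 3.594 -0.301
v -1.26 3.803 -0.313
v -1.651 3.831 -0.24
v -1.989 3.67 -0.104
v -2.184 3.363 0.06
v -2.183 2.993 0.208
v -1.987 2.658 0.3
v -1.647 2.449 0.311
v -1.256 2.421 0.239
v 2.666 2.428 0.631
v 2.216 0.968 1.584
v 3.131 2.893 1.562
v 2.681 1.433 2.515
v 4.299 1.647 0.205
v 3.849 0.187 1.158
v 4.764 2.112 1.136
v 4.314 0.652 2.089
v 1.1 2.915 -3.186
v 1.444 3.295 -2.893
v 1.76 1.305 -1.874
v 1.198 3.307 -2.755
v 0.93 3.229 -2.716
v 0.7 3.079 -2.784
v 0.562 2.892 -2.944
v 0.547 2.71 -3.16
v 0.659 2.575 -3.382
v 0.872 2.519 -3.559
v 1.137 2.553 -3.65
v 1.394 2.67 -3.635
v 1.583 2.844 -3.517
v 1.661 3.033 -3.324
v 1.611 3.196 -3.098
f 2 1 4
f 2 4 3
f 4 1 5
f 4 5 3
f 5 1 6
f 5 6 3
f 6 1 7
f 6 7 3
f 7 1 8
f 7 8 3
f 8 1 9
f 8 9 3
f 9 1 10
f 9 10 3
f 10 1 11
f 10 11 3
f 11 1 12
f 11 12 3
f 12 1 13
f 12 13 3
f 13 1 14
f 13 14 3
f 14 1 2
f 14 2 3
f 16 18 15
f 19 16 15
f 15 18 17
f 17 19 15
f 16 22 18
f 20 16 19
f 20 22 16
f 18 22 17
f 21 19 17
f 17 22 21
f 21 20 19
f 22 20 21
f 24 23 26
f 24 26 25
f 26 23 27
f 26 27 25
f 27 23 28
f 27 28 25
f 28 23 29
f 28 29 25
f 29 23 30
f 29 30 25
f 30 23 31
f 30 31 25
f 31 23 32
f 31 32 25
f 32 23 33
f 32 33 25
f 33 23 34
f 33 34 25
f 34 23 35
f 34 35 25
f 35 23 36
f 35 36 25
f 36 23 37
f 36 37 25
f 37 23 24
f 37 24 25



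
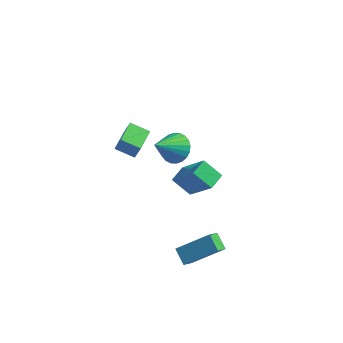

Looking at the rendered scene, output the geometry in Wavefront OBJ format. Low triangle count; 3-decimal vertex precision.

v -1.483 2.904 -1.185
v -0.649 2.967 -0.714
v -2.157 1.596 0.185
v -0.846 3.241 -0.55
v -1.141 3.462 -0.483
v -1.487 3.599 -0.523
v -1.833 3.63 -0.663
v -2.125 3.551 -0.883
v -2.32 3.373 -1.149
v -2.387 3.123 -1.42
v -2.317 2.84 -1.656
v -2.12 2.567 -1.82
v -1.825 2.346 -1.887
v -1.479 2.209 -1.847
v -1.133 2.178 -1.706
v -0.841 2.257 -1.486
v -0.646 2.435 -1.22
v -0.579 2.685 -0.949
v -3.679 -0.091 0.965
v -3.329 -0.102 1.902
v -3.737 1.347 1.003
v -3.387 1.337 1.94
v -2.593 -0.037 0.56
v -2.243 -0.047 1.497
v -2.651 1.402 0.598
v -2.301 1.391 1.535
v 1.953 -4.881 -1.851
v 1.306 -4.325 -1.329
v 2.061 -4.039 -2.612
v 1.414 -3.484 -2.09
v 3.466 -4.116 -0.79
v 2.819 -3.561 -0.268
v 3.574 -3.275 -1.551
v 2.927 -2.719 -1.029
v 0.766 -3.384 3.449
v 2.074 -3.918 5.122
v 0.953 -2.454 3.6
v 2.261 -2.988 5.273
v 1.739 -3.452 2.667
v 3.047 -3.986 4.34
v 1.926 -2.522 2.818
v 3.234 -3.056 4.491
f 2 1 4
f 2 4 3
f 4 1 5
f 4 5 3
f 5 1 6
f 5 6 3
f 6 1 7
f 6 7 3
f 7 1 8
f 7 8 3
f 8 1 9
f 8 9 3
f 9 1 10
f 9 10 3
f 10 1 11
f 10 11 3
f 11 1 12
f 11 12 3
f 12 1 13
f 12 13 3
f 13 1 14
f 13 14 3
f 14 1 15
f 14 15 3
f 15 1 16
f 15 16 3
f 16 1 17
f 16 17 3
f 17 1 18
f 17 18 3
f 18 1 2
f 18 2 3
f 20 22 19
f 23 20 19
f 19 22 21
f 21 23 19
f 20 26 22
f 24 20 23
f 24 26 20
f 22 26 21
f 25 23 21
f 21 26 25
f 25 24 23
f 26 24 25
f 28 30 27
f 31 28 27
f 27 30 29
f 29 31 27
f 28 34 30
f 32 28 31
f 32 34 28
f 30 34 29
f 33 31 29
f 29 34 33
f 33 32 31
f 34 32 33
f 36 38 35
f 39 36 35
f 35 38 37
f 37 39 35
f 36 42 38
f 40 36 39
f 40 42 36
f 38 42 37
f 41 39 37
f 37 42 41
f 41 40 39
f 42 40 41



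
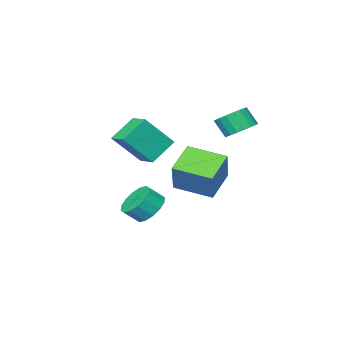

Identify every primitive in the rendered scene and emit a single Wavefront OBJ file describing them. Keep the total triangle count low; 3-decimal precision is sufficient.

v 1.157 -0.169 2.145
v 2.442 -0.724 3.697
v 1.36 1.142 2.446
v 2.645 0.586 3.998
v 2.435 -0.126 1.102
v 3.72 -0.682 2.654
v 2.638 1.184 1.403
v 3.923 0.629 2.955
v -3.507 -0.999 -1.402
v -2.785 -0.118 0.314
v -2.022 -0.275 -2.399
v -1.3 0.607 -0.683
v -2.36 -2.767 -0.977
v -1.638 -1.885 0.739
v -0.875 -2.042 -1.974
v -0.153 -1.161 -0.258
v 0.497 -2.063 -3.145
v 1.092 -2.446 -3.907
v 1.799 -2.76 -3.197
v 1.203 -2.377 -2.435
v 1.256 -1.937 -3.845
v 1.962 -2.251 -3.135
v 1.216 -1.462 -3.595
v 1.923 -1.776 -2.885
v 0.984 -1.148 -3.225
v 1.69 -1.462 -2.515
v 0.621 -1.079 -2.833
v 1.328 -1.393 -2.123
v 0.225 -1.273 -2.525
v 0.931 -1.587 -1.815
v -0.099 -1.68 -2.383
v 0.608 -1.994 -1.673
v -0.262 -2.189 -2.445
v 0.444 -2.503 -1.735
v -0.223 -2.664 -2.695
v 0.484 -2.978 -1.985
v 0.01 -2.978 -3.065
v 0.716 -3.292 -2.355
v 0.372 -3.047 -3.457
v 1.079 -3.361 -2.747
v 0.769 -2.853 -3.765
v 1.475 -3.167 -3.055
v -2.007 1.993 2.769
v -1.301 2.512 2.925
v -1.068 1.907 3.887
v -1.773 1.387 3.731
v -1.593 2.701 3.115
v -1.36 2.096 4.076
v -1.967 2.749 3.236
v -1.734 2.144 4.198
v -2.349 2.648 3.265
v -2.116 2.042 4.226
v -2.663 2.417 3.196
v -2.429 1.811 4.157
v -2.847 2.101 3.042
v -2.613 1.496 4.003
v -2.865 1.764 2.834
v -2.631 1.159 3.796
v -2.712 1.473 2.613
v -2.479 0.868 3.575
v -2.42 1.284 2.424
v -2.187 0.679 3.385
v -2.046 1.236 2.302
v -1.813 0.631 3.264
v -1.664 1.338 2.274
v -1.431 0.732 3.235
v -1.351 1.569 2.343
v -1.117 0.963 3.304
v -1.167 1.884 2.497
v -0.933 1.279 3.458
v -1.149 2.221 2.704
v -0.915 1.616 3.666
f 2 4 1
f 5 2 1
f 1 4 3
f 3 5 1
f 2 8 4
f 6 2 5
f 6 8 2
f 4 8 3
f 7 5 3
f 3 8 7
f 7 6 5
f 8 6 7
f 10 12 9
f 13 10 9
f 9 12 11
f 11 13 9
f 10 16 12
f 14 10 13
f 14 16 10
f 12 16 11
f 15 13 11
f 11 16 15
f 15 14 13
f 16 14 15
f 18 17 21
f 18 21 19
f 19 21 22
f 19 22 20
f 21 17 23
f 21 23 22
f 22 23 24
f 22 24 20
f 23 17 25
f 23 25 24
f 24 25 26
f 24 26 20
f 25 17 27
f 25 27 26
f 26 27 28
f 26 28 20
f 27 17 29
f 27 29 28
f 28 29 30
f 28 30 20
f 29 17 31
f 29 31 30
f 30 31 32
f 30 32 20
f 31 17 33
f 31 33 32
f 32 33 34
f 32 34 20
f 33 17 35
f 33 35 34
f 34 35 36
f 34 36 20
f 35 17 37
f 35 37 36
f 36 37 38
f 36 38 20
f 37 17 39
f 37 39 38
f 38 39 40
f 38 40 20
f 39 17 41
f 39 41 40
f 40 41 42
f 40 42 20
f 41 17 18
f 41 18 42
f 42 18 19
f 42 19 20
f 44 43 47
f 44 47 45
f 45 47 48
f 45 48 46
f 47 43 49
f 47 49 48
f 48 49 50
f 48 50 46
f 49 43 51
f 49 51 50
f 50 51 52
f 50 52 46
f 51 43 53
f 51 53 52
f 52 53 54
f 52 54 46
f 53 43 55
f 53 55 54
f 54 55 56
f 54 56 46
f 55 43 57
f 55 57 56
f 56 57 58
f 56 58 46
f 57 43 59
f 57 59 58
f 58 59 60
f 58 60 46
f 59 43 61
f 59 61 60
f 60 61 62
f 60 62 46
f 61 43 63
f 61 63 62
f 62 63 64
f 62 64 46
f 63 43 65
f 63 65 64
f 64 65 66
f 64 66 46
f 65 43 67
f 65 67 66
f 66 67 68
f 66 68 46
f 67 43 69
f 67 69 68
f 68 69 70
f 68 70 46
f 69 43 71
f 69 71 70
f 70 71 72
f 70 72 46
f 71 43 44
f 71 44 72
f 72 44 45
f 72 45 46



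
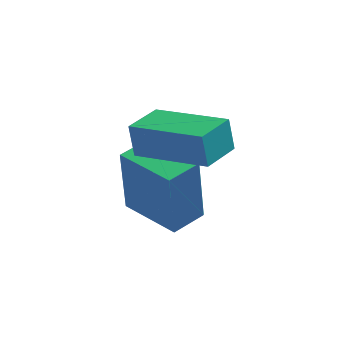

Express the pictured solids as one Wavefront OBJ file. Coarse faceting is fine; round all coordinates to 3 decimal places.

v 2.525 3.334 0.618
v 2.37 3.531 1.555
v 3.116 4.349 0.503
v 2.961 4.546 1.439
v 4.379 2.314 1.141
v 4.224 2.511 2.077
v 4.97 3.329 1.025
v 4.815 3.526 1.962
v 3.527 2.961 -2.016
v 3.405 2.926 0.04
v 2.206 4.137 -2.074
v 2.084 4.102 -0.018
v 4.216 3.738 -1.962
v 4.094 3.703 0.094
v 2.895 4.914 -2.02
v 2.773 4.879 0.036
f 2 4 1
f 5 2 1
f 1 4 3
f 3 5 1
f 2 8 4
f 6 2 5
f 6 8 2
f 4 8 3
f 7 5 3
f 3 8 7
f 7 6 5
f 8 6 7
f 10 12 9
f 13 10 9
f 9 12 11
f 11 13 9
f 10 16 12
f 14 10 13
f 14 16 10
f 12 16 11
f 15 13 11
f 11 16 15
f 15 14 13
f 16 14 15



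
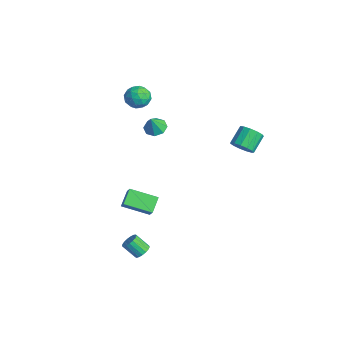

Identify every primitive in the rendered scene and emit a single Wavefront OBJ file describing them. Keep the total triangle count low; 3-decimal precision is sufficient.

v -4.237 0.121 2.963
v -3.517 0.026 3.297
v -4.243 -1.126 2.623
v -3.523 -1.221 2.957
v -4.163 -1.087 3.417
v -4.159 -0.316 3.627
v -3.601 -0.784 2.293
v -3.597 -0.013 2.503
v -3.124 -0.533 2.883
v -3.472 -0.721 3.578
v -4.288 -0.379 2.342
v -4.636 -0.567 3.037
v -3.876 0.183 3.16
v -3.884 -1.283 2.76
v -4.26 -1.205 3.03
v -3.837 -1.26 3.227
v -4.254 -0.018 3.354
v -3.831 -0.074 3.55
v -4.211 -0.729 3.621
v -3.929 -1.026 2.37
v -3.506 -1.082 2.566
v -3.923 0.16 2.693
v -3.5 0.105 2.89
v -3.549 -0.371 2.299
v -3.222 -0.201 3.113
v -3.226 -0.934 2.913
v -3.271 -0.677 2.523
v -3.269 -0.224 2.646
v -3.427 -0.312 3.522
v -3.43 -1.045 3.322
v -3.807 -0.966 3.592
v -3.804 -0.513 3.715
v -3.196 -0.64 3.278
v -4.33 -0.055 2.598
v -4.333 -0.788 2.398
v -3.956 -0.587 2.205
v -3.953 -0.134 2.328
v -4.534 -0.166 3.007
v -4.538 -0.899 2.807
v -4.491 -0.876 3.274
v -4.489 -0.423 3.397
v -4.564 -0.46 2.642
v 1.352 3.287 1.372
v 1.725 3.039 1.923
v 1.2 3.846 2.64
v 0.828 4.093 2.088
v 1.946 3.329 1.758
v 1.422 4.136 2.475
v 1.979 3.606 1.471
v 1.454 4.412 2.188
v 1.812 3.781 1.152
v 1.288 4.588 1.869
v 1.5 3.799 0.903
v 0.975 4.606 1.62
v 1.141 3.655 0.802
v 0.616 4.461 1.519
v 0.849 3.393 0.883
v 0.324 4.2 1.6
v 0.716 3.098 1.118
v 0.192 3.905 1.835
v 0.786 2.863 1.434
v 0.261 3.67 2.151
v 1.036 2.762 1.73
v 0.511 3.569 2.447
v 1.386 2.828 1.912
v 0.861 3.635 2.629
v 3.596 -4.344 1.011
v 3.002 -3.766 1.57
v 3.071 -4.29 0.397
v 2.477 -3.712 0.955
v 4.343 -3.068 0.485
v 3.749 -2.49 1.043
v 3.818 -3.014 -0.13
v 3.224 -2.436 0.429
v 2.781 -3.027 -4.074
v 3.192 -2.991 -3.774
v 2.71 -3.537 -3.046
v 2.299 -3.573 -3.346
v 3.059 -2.794 -3.715
v 2.577 -3.341 -2.987
v 2.863 -2.652 -3.738
v 2.38 -3.198 -3.01
v 2.647 -2.595 -3.838
v 2.165 -3.141 -3.11
v 2.463 -2.637 -3.992
v 1.98 -3.183 -3.264
v 2.351 -2.768 -4.165
v 1.869 -3.315 -3.437
v 2.338 -2.959 -4.317
v 1.856 -3.505 -3.589
v 2.426 -3.165 -4.413
v 1.944 -3.712 -3.685
v 2.596 -3.34 -4.432
v 2.114 -3.886 -3.704
v 2.808 -3.442 -4.368
v 2.326 -3.989 -3.64
v 3.014 -3.45 -4.237
v 2.532 -3.996 -3.51
v 3.167 -3.361 -4.069
v 2.684 -3.907 -3.341
v 3.231 -3.195 -3.902
v 2.749 -3.741 -3.174
v -2.546 -0.068 1.255
v -1.994 -0.341 0.991
v -2.254 -0.452 2.265
v -1.918 0.14 1.152
v -2.209 0.499 1.373
v -2.699 0.526 1.524
v -3.098 0.205 1.518
v -3.175 -0.276 1.357
v -2.883 -0.635 1.136
v -2.394 -0.662 0.985
f 1 38 17
f 38 12 41
f 17 41 6
f 38 41 17
f 1 17 13
f 17 6 18
f 13 18 2
f 17 18 13
f 1 13 22
f 13 2 23
f 22 23 8
f 13 23 22
f 1 22 34
f 22 8 37
f 34 37 11
f 22 37 34
f 1 34 38
f 34 11 42
f 38 42 12
f 34 42 38
f 2 18 29
f 18 6 32
f 29 32 10
f 18 32 29
f 6 41 19
f 41 12 40
f 19 40 5
f 41 40 19
f 12 42 39
f 42 11 35
f 39 35 3
f 42 35 39
f 11 37 36
f 37 8 24
f 36 24 7
f 37 24 36
f 8 23 28
f 23 2 25
f 28 25 9
f 23 25 28
f 4 30 16
f 30 10 31
f 16 31 5
f 30 31 16
f 4 16 14
f 16 5 15
f 14 15 3
f 16 15 14
f 4 14 21
f 14 3 20
f 21 20 7
f 14 20 21
f 4 21 26
f 21 7 27
f 26 27 9
f 21 27 26
f 4 26 30
f 26 9 33
f 30 33 10
f 26 33 30
f 5 31 19
f 31 10 32
f 19 32 6
f 31 32 19
f 3 15 39
f 15 5 40
f 39 40 12
f 15 40 39
f 7 20 36
f 20 3 35
f 36 35 11
f 20 35 36
f 9 27 28
f 27 7 24
f 28 24 8
f 27 24 28
f 10 33 29
f 33 9 25
f 29 25 2
f 33 25 29
f 44 43 47
f 44 47 45
f 45 47 48
f 45 48 46
f 47 43 49
f 47 49 48
f 48 49 50
f 48 50 46
f 49 43 51
f 49 51 50
f 50 51 52
f 50 52 46
f 51 43 53
f 51 53 52
f 52 53 54
f 52 54 46
f 53 43 55
f 53 55 54
f 54 55 56
f 54 56 46
f 55 43 57
f 55 57 56
f 56 57 58
f 56 58 46
f 57 43 59
f 57 59 58
f 58 59 60
f 58 60 46
f 59 43 61
f 59 61 60
f 60 61 62
f 60 62 46
f 61 43 63
f 61 63 62
f 62 63 64
f 62 64 46
f 63 43 65
f 63 65 64
f 64 65 66
f 64 66 46
f 65 43 44
f 65 44 66
f 66 44 45
f 66 45 46
f 68 70 67
f 71 68 67
f 67 70 69
f 69 71 67
f 68 74 70
f 72 68 71
f 72 74 68
f 70 74 69
f 73 71 69
f 69 74 73
f 73 72 71
f 74 72 73
f 76 75 79
f 76 79 77
f 77 79 80
f 77 80 78
f 79 75 81
f 79 81 80
f 80 81 82
f 80 82 78
f 81 75 83
f 81 83 82
f 82 83 84
f 82 84 78
f 83 75 85
f 83 85 84
f 84 85 86
f 84 86 78
f 85 75 87
f 85 87 86
f 86 87 88
f 86 88 78
f 87 75 89
f 87 89 88
f 88 89 90
f 88 90 78
f 89 75 91
f 89 91 90
f 90 91 92
f 90 92 78
f 91 75 93
f 91 93 92
f 92 93 94
f 92 94 78
f 93 75 95
f 93 95 94
f 94 95 96
f 94 96 78
f 95 75 97
f 95 97 96
f 96 97 98
f 96 98 78
f 97 75 99
f 97 99 98
f 98 99 100
f 98 100 78
f 99 75 101
f 99 101 100
f 100 101 102
f 100 102 78
f 101 75 76
f 101 76 102
f 102 76 77
f 102 77 78
f 104 103 106
f 104 106 105
f 106 103 107
f 106 107 105
f 107 103 108
f 107 108 105
f 108 103 109
f 108 109 105
f 109 103 110
f 109 110 105
f 110 103 111
f 110 111 105
f 111 103 112
f 111 112 105
f 112 103 104
f 112 104 105



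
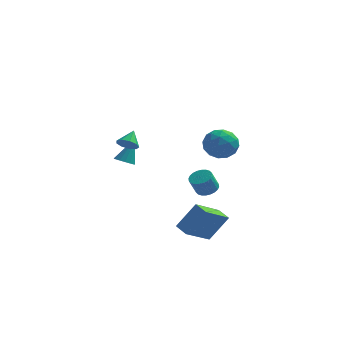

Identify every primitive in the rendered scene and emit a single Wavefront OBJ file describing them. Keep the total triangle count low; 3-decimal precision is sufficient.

v -2.717 -1.249 0.782
v -2.189 -1.482 0.731
v -2.263 -0.511 2.138
v -2.173 -1.221 0.584
v -2.303 -0.968 0.49
v -2.544 -0.79 0.473
v -2.832 -0.735 0.54
v -3.089 -0.818 0.671
v -3.246 -1.016 0.832
v -3.262 -1.277 0.98
v -3.132 -1.531 1.074
v -2.891 -1.709 1.09
v -2.603 -1.764 1.024
v -2.346 -1.681 0.892
v 0.693 3.949 -0.07
v 1.212 4.196 -0.963
v 2.188 3.604 0.703
v 2.707 3.851 -0.19
v 2.217 4.611 0.367
v 1.293 4.824 -0.111
v 2.107 2.976 -0.149
v 1.183 3.189 -0.627
v 2.086 3.594 -1.012
v 2.154 4.605 -0.693
v 1.246 3.195 0.433
v 1.314 4.206 0.752
v 0.821 4.103 -0.585
v 2.579 3.697 0.325
v 2.291 4.144 0.652
v 2.596 4.289 0.127
v 0.869 4.472 -0.083
v 1.174 4.617 -0.608
v 1.765 4.861 0.174
v 2.226 3.183 0.348
v 2.531 3.328 -0.177
v 0.804 3.511 -0.387
v 1.109 3.656 -0.912
v 1.635 2.939 -0.434
v 1.64 3.895 -1.138
v 2.519 3.691 -0.684
v 2.166 3.177 -0.66
v 1.623 3.303 -0.941
v 1.68 4.488 -0.951
v 2.559 4.285 -0.496
v 2.271 4.732 -0.169
v 1.728 4.858 -0.45
v 2.194 4.135 -0.979
v 0.841 3.515 0.236
v 1.72 3.312 0.691
v 1.672 2.942 0.19
v 1.129 3.068 -0.091
v 0.881 4.109 0.424
v 1.76 3.905 0.878
v 1.777 4.497 0.681
v 1.234 4.623 0.4
v 1.206 3.665 0.719
v 1.189 -1.122 -4.214
v 0.163 -2.568 -3.07
v 2.143 -0.666 -2.781
v 1.117 -2.112 -1.638
v 1.783 -1.708 -4.422
v 0.757 -3.154 -3.279
v 2.737 -1.252 -2.99
v 1.711 -2.698 -1.846
v 1.173 2.344 -2.795
v 1.761 2.532 -2.534
v 1.415 2.185 -1.504
v 0.827 1.996 -1.765
v 1.62 2.751 -2.507
v 1.275 2.404 -1.478
v 1.412 2.908 -2.524
v 1.066 2.561 -1.495
v 1.167 2.979 -2.582
v 0.822 2.632 -1.553
v 0.923 2.953 -2.673
v 0.578 2.606 -1.643
v 0.717 2.835 -2.782
v 0.372 2.488 -1.752
v 0.581 2.642 -2.893
v 0.235 2.294 -1.864
v 0.534 2.403 -2.989
v 0.189 2.056 -1.96
v 0.585 2.155 -3.056
v 0.239 1.808 -2.026
v 0.725 1.936 -3.082
v 0.38 1.589 -2.053
v 0.934 1.779 -3.065
v 0.588 1.432 -2.036
v 1.178 1.708 -3.007
v 0.833 1.361 -1.978
v 1.422 1.734 -2.917
v 1.077 1.387 -1.887
v 1.628 1.852 -2.808
v 1.283 1.505 -1.778
v 1.765 2.046 -2.696
v 1.419 1.698 -1.667
v 1.811 2.284 -2.6
v 1.466 1.937 -1.571
v -2.148 -3.552 3.189
v -1.646 -3.836 3.389
v -1.952 -2.768 3.811
v -1.553 -3.597 3.059
v -1.739 -3.338 2.79
v -2.116 -3.179 2.708
v -2.507 -3.194 2.851
v -2.731 -3.378 3.152
v -2.681 -3.643 3.47
v -2.382 -3.865 3.657
v -1.973 -3.941 3.625
f 2 1 4
f 2 4 3
f 4 1 5
f 4 5 3
f 5 1 6
f 5 6 3
f 6 1 7
f 6 7 3
f 7 1 8
f 7 8 3
f 8 1 9
f 8 9 3
f 9 1 10
f 9 10 3
f 10 1 11
f 10 11 3
f 11 1 12
f 11 12 3
f 12 1 13
f 12 13 3
f 13 1 14
f 13 14 3
f 14 1 2
f 14 2 3
f 15 52 31
f 52 26 55
f 31 55 20
f 52 55 31
f 15 31 27
f 31 20 32
f 27 32 16
f 31 32 27
f 15 27 36
f 27 16 37
f 36 37 22
f 27 37 36
f 15 36 48
f 36 22 51
f 48 51 25
f 36 51 48
f 15 48 52
f 48 25 56
f 52 56 26
f 48 56 52
f 16 32 43
f 32 20 46
f 43 46 24
f 32 46 43
f 20 55 33
f 55 26 54
f 33 54 19
f 55 54 33
f 26 56 53
f 56 25 49
f 53 49 17
f 56 49 53
f 25 51 50
f 51 22 38
f 50 38 21
f 51 38 50
f 22 37 42
f 37 16 39
f 42 39 23
f 37 39 42
f 18 44 30
f 44 24 45
f 30 45 19
f 44 45 30
f 18 30 28
f 30 19 29
f 28 29 17
f 30 29 28
f 18 28 35
f 28 17 34
f 35 34 21
f 28 34 35
f 18 35 40
f 35 21 41
f 40 41 23
f 35 41 40
f 18 40 44
f 40 23 47
f 44 47 24
f 40 47 44
f 19 45 33
f 45 24 46
f 33 46 20
f 45 46 33
f 17 29 53
f 29 19 54
f 53 54 26
f 29 54 53
f 21 34 50
f 34 17 49
f 50 49 25
f 34 49 50
f 23 41 42
f 41 21 38
f 42 38 22
f 41 38 42
f 24 47 43
f 47 23 39
f 43 39 16
f 47 39 43
f 58 60 57
f 61 58 57
f 57 60 59
f 59 61 57
f 58 64 60
f 62 58 61
f 62 64 58
f 60 64 59
f 63 61 59
f 59 64 63
f 63 62 61
f 64 62 63
f 66 65 69
f 66 69 67
f 67 69 70
f 67 70 68
f 69 65 71
f 69 71 70
f 70 71 72
f 70 72 68
f 71 65 73
f 71 73 72
f 72 73 74
f 72 74 68
f 73 65 75
f 73 75 74
f 74 75 76
f 74 76 68
f 75 65 77
f 75 77 76
f 76 77 78
f 76 78 68
f 77 65 79
f 77 79 78
f 78 79 80
f 78 80 68
f 79 65 81
f 79 81 80
f 80 81 82
f 80 82 68
f 81 65 83
f 81 83 82
f 82 83 84
f 82 84 68
f 83 65 85
f 83 85 84
f 84 85 86
f 84 86 68
f 85 65 87
f 85 87 86
f 86 87 88
f 86 88 68
f 87 65 89
f 87 89 88
f 88 89 90
f 88 90 68
f 89 65 91
f 89 91 90
f 90 91 92
f 90 92 68
f 91 65 93
f 91 93 92
f 92 93 94
f 92 94 68
f 93 65 95
f 93 95 94
f 94 95 96
f 94 96 68
f 95 65 97
f 95 97 96
f 96 97 98
f 96 98 68
f 97 65 66
f 97 66 98
f 98 66 67
f 98 67 68
f 100 99 102
f 100 102 101
f 102 99 103
f 102 103 101
f 103 99 104
f 103 104 101
f 104 99 105
f 104 105 101
f 105 99 106
f 105 106 101
f 106 99 107
f 106 107 101
f 107 99 108
f 107 108 101
f 108 99 109
f 108 109 101
f 109 99 100
f 109 100 101



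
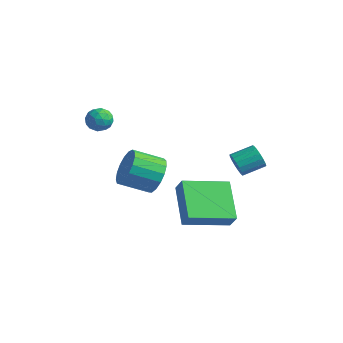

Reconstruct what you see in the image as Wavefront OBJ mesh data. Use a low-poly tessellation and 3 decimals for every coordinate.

v -2.156 -2.427 4.025
v -1.949 -2.742 3.493
v -2.751 -3.258 4.287
v -2.544 -3.573 3.755
v -2.131 -3.458 4.246
v -1.764 -2.944 4.085
v -2.936 -3.056 3.695
v -2.569 -2.542 3.534
v -2.431 -3.131 3.289
v -1.934 -3.379 3.63
v -2.766 -2.621 4.15
v -2.269 -2.869 4.491
v -2.001 -2.511 3.736
v -2.699 -3.489 4.044
v -2.457 -3.421 4.333
v -2.335 -3.606 4.02
v -1.892 -2.63 4.084
v -1.77 -2.815 3.771
v -1.877 -3.236 4.214
v -2.93 -3.185 4.009
v -2.808 -3.37 3.696
v -2.365 -2.394 3.76
v -2.243 -2.579 3.447
v -2.823 -2.764 3.566
v -2.162 -2.925 3.304
v -2.512 -3.414 3.458
v -2.742 -3.11 3.422
v -2.526 -2.808 3.327
v -1.87 -3.071 3.504
v -2.219 -3.56 3.658
v -1.977 -3.492 3.947
v -1.761 -3.19 3.852
v -2.153 -3.3 3.384
v -2.481 -2.44 4.122
v -2.83 -2.929 4.276
v -2.939 -2.81 3.928
v -2.723 -2.508 3.833
v -2.188 -2.586 4.322
v -2.538 -3.075 4.476
v -2.174 -3.192 4.453
v -1.958 -2.89 4.358
v -2.547 -2.7 4.396
v -0.774 -1.141 0.229
v -0.035 -1.41 0.797
v -0.907 -2.448 1.44
v -1.646 -2.179 0.871
v -0.249 -1.079 1.042
v -1.121 -2.116 1.685
v -0.583 -0.762 1.101
v -1.455 -1.799 1.743
v -0.961 -0.531 0.96
v -1.833 -1.569 1.602
v -1.296 -0.441 0.651
v -2.168 -1.479 1.294
v -1.511 -0.511 0.246
v -2.383 -1.549 0.888
v -1.558 -0.725 -0.163
v -2.43 -1.763 0.479
v -1.425 -1.035 -0.483
v -2.297 -2.073 0.16
v -1.143 -1.369 -0.639
v -2.014 -2.407 0.003
v -0.776 -1.65 -0.597
v -1.648 -2.688 0.046
v -0.409 -1.815 -0.365
v -1.281 -2.853 0.277
v -0.126 -1.826 0.002
v -0.997 -2.864 0.645
v 0.009 -1.68 0.422
v -0.863 -2.717 1.064
v 3.152 -0.361 2.348
v 3.482 -0.322 1.837
v 3.937 0.599 2.2
v 3.608 0.561 2.712
v 3.237 -0.176 1.773
v 3.693 0.745 2.137
v 2.973 -0.072 1.842
v 3.428 0.849 2.205
v 2.75 -0.035 2.026
v 3.205 0.887 2.389
v 2.619 -0.072 2.284
v 3.074 0.85 2.648
v 2.61 -0.175 2.557
v 3.065 0.746 2.92
v 2.726 -0.321 2.782
v 3.181 0.6 3.146
v 2.939 -0.476 2.908
v 3.394 0.446 3.271
v 3.201 -0.604 2.905
v 3.656 0.317 3.269
v 3.452 -0.677 2.775
v 3.907 0.244 3.139
v 3.634 -0.677 2.547
v 4.09 0.244 2.911
v 3.706 -0.605 2.274
v 4.162 0.316 2.637
v 3.651 -0.477 2.017
v 4.107 0.445 2.381
v 0.496 -1.28 0.116
v 0.975 -1.374 0.836
v 1.533 0.573 -0.332
v 2.011 0.479 0.389
v 1.949 -2.359 -0.989
v 2.427 -2.453 -0.268
v 2.985 -0.506 -1.436
v 3.464 -0.6 -0.716
f 1 38 17
f 38 12 41
f 17 41 6
f 38 41 17
f 1 17 13
f 17 6 18
f 13 18 2
f 17 18 13
f 1 13 22
f 13 2 23
f 22 23 8
f 13 23 22
f 1 22 34
f 22 8 37
f 34 37 11
f 22 37 34
f 1 34 38
f 34 11 42
f 38 42 12
f 34 42 38
f 2 18 29
f 18 6 32
f 29 32 10
f 18 32 29
f 6 41 19
f 41 12 40
f 19 40 5
f 41 40 19
f 12 42 39
f 42 11 35
f 39 35 3
f 42 35 39
f 11 37 36
f 37 8 24
f 36 24 7
f 37 24 36
f 8 23 28
f 23 2 25
f 28 25 9
f 23 25 28
f 4 30 16
f 30 10 31
f 16 31 5
f 30 31 16
f 4 16 14
f 16 5 15
f 14 15 3
f 16 15 14
f 4 14 21
f 14 3 20
f 21 20 7
f 14 20 21
f 4 21 26
f 21 7 27
f 26 27 9
f 21 27 26
f 4 26 30
f 26 9 33
f 30 33 10
f 26 33 30
f 5 31 19
f 31 10 32
f 19 32 6
f 31 32 19
f 3 15 39
f 15 5 40
f 39 40 12
f 15 40 39
f 7 20 36
f 20 3 35
f 36 35 11
f 20 35 36
f 9 27 28
f 27 7 24
f 28 24 8
f 27 24 28
f 10 33 29
f 33 9 25
f 29 25 2
f 33 25 29
f 44 43 47
f 44 47 45
f 45 47 48
f 45 48 46
f 47 43 49
f 47 49 48
f 48 49 50
f 48 50 46
f 49 43 51
f 49 51 50
f 50 51 52
f 50 52 46
f 51 43 53
f 51 53 52
f 52 53 54
f 52 54 46
f 53 43 55
f 53 55 54
f 54 55 56
f 54 56 46
f 55 43 57
f 55 57 56
f 56 57 58
f 56 58 46
f 57 43 59
f 57 59 58
f 58 59 60
f 58 60 46
f 59 43 61
f 59 61 60
f 60 61 62
f 60 62 46
f 61 43 63
f 61 63 62
f 62 63 64
f 62 64 46
f 63 43 65
f 63 65 64
f 64 65 66
f 64 66 46
f 65 43 67
f 65 67 66
f 66 67 68
f 66 68 46
f 67 43 69
f 67 69 68
f 68 69 70
f 68 70 46
f 69 43 44
f 69 44 70
f 70 44 45
f 70 45 46
f 72 71 75
f 72 75 73
f 73 75 76
f 73 76 74
f 75 71 77
f 75 77 76
f 76 77 78
f 76 78 74
f 77 71 79
f 77 79 78
f 78 79 80
f 78 80 74
f 79 71 81
f 79 81 80
f 80 81 82
f 80 82 74
f 81 71 83
f 81 83 82
f 82 83 84
f 82 84 74
f 83 71 85
f 83 85 84
f 84 85 86
f 84 86 74
f 85 71 87
f 85 87 86
f 86 87 88
f 86 88 74
f 87 71 89
f 87 89 88
f 88 89 90
f 88 90 74
f 89 71 91
f 89 91 90
f 90 91 92
f 90 92 74
f 91 71 93
f 91 93 92
f 92 93 94
f 92 94 74
f 93 71 95
f 93 95 94
f 94 95 96
f 94 96 74
f 95 71 97
f 95 97 96
f 96 97 98
f 96 98 74
f 97 71 72
f 97 72 98
f 98 72 73
f 98 73 74
f 100 102 99
f 103 100 99
f 99 102 101
f 101 103 99
f 100 106 102
f 104 100 103
f 104 106 100
f 102 106 101
f 105 103 101
f 101 106 105
f 105 104 103
f 106 104 105

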